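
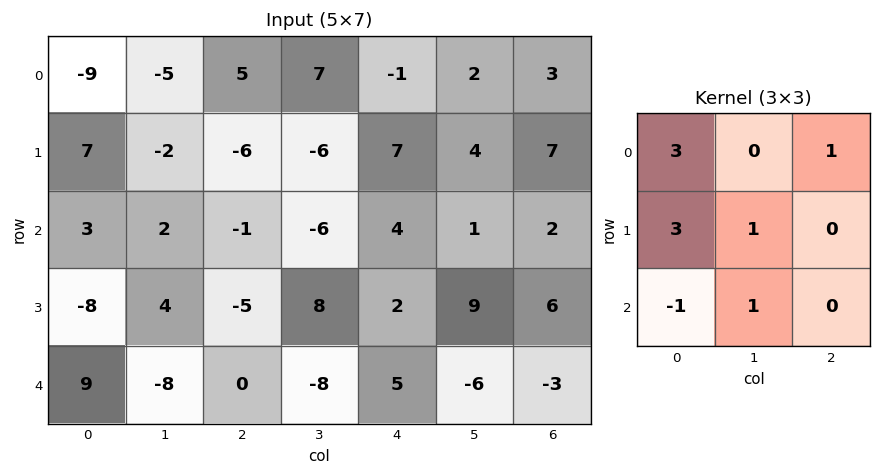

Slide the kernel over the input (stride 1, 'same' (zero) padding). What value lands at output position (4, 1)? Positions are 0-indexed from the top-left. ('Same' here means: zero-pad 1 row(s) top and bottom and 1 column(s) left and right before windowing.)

The receptive field on the zero-padded input at this output position is [-8 4 -5 / 9 -8 0 / 0 0 0]. Elementwise product with the kernel and sum: -8·3 + -5·1 + 9·3 + -8·1 + 0·-1 + 0·1.

-10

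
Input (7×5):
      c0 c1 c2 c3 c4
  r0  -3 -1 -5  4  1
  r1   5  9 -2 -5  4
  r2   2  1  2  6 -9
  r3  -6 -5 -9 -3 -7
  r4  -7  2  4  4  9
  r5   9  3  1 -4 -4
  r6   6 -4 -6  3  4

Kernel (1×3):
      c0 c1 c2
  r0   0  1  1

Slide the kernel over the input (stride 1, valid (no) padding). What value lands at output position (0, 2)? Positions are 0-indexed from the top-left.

5

The receptive field on the input at this output position is [-5 4 1]. Elementwise product with the kernel and sum: 4·1 + 1·1.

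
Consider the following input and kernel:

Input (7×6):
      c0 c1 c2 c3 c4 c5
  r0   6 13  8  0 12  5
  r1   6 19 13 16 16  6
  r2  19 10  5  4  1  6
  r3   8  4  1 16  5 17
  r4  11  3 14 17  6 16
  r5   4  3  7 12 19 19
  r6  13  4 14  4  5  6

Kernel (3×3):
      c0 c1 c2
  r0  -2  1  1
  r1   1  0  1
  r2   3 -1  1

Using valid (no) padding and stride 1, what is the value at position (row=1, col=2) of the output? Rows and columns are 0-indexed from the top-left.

4

The receptive field on the input at this output position is [13 16 16 / 5 4 1 / 1 16 5]. Elementwise product with the kernel and sum: 13·-2 + 16·1 + 16·1 + 5·1 + 1·1 + 1·3 + 16·-1 + 5·1.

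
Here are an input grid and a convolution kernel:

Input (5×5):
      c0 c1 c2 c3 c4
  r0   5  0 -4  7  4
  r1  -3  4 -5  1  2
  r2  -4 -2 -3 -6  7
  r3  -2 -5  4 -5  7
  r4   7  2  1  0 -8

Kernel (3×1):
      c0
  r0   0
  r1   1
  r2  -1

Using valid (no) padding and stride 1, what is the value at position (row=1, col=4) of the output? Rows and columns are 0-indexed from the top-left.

0

The receptive field on the input at this output position is [2 / 7 / 7]. Elementwise product with the kernel and sum: 7·1 + 7·-1.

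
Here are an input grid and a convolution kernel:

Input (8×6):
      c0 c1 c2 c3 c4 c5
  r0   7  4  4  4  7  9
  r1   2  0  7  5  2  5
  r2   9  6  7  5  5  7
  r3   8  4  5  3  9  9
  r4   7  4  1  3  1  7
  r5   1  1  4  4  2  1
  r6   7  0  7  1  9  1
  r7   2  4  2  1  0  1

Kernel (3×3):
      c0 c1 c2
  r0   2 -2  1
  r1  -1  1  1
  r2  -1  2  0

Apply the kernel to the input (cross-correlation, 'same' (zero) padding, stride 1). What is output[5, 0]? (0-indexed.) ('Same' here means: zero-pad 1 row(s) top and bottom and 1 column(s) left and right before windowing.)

6

The receptive field on the zero-padded input at this output position is [0 7 4 / 0 1 1 / 0 7 0]. Elementwise product with the kernel and sum: 0·2 + 7·-2 + 4·1 + 0·-1 + 1·1 + 1·1 + 0·-1 + 7·2.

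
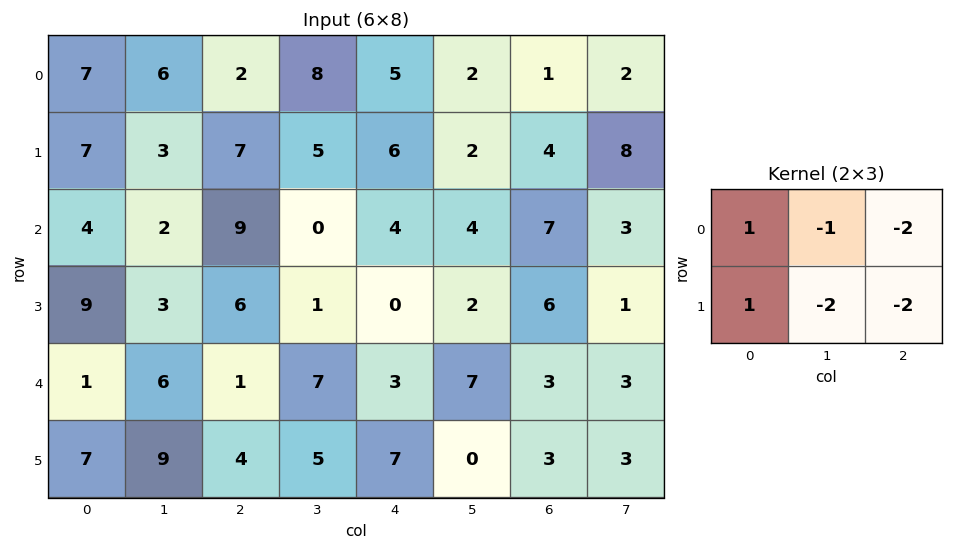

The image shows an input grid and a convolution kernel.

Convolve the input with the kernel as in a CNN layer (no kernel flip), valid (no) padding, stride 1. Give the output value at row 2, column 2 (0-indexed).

5

The receptive field on the input at this output position is [9 0 4 / 6 1 0]. Elementwise product with the kernel and sum: 9·1 + 0·-1 + 4·-2 + 6·1 + 1·-2 + 0·-2.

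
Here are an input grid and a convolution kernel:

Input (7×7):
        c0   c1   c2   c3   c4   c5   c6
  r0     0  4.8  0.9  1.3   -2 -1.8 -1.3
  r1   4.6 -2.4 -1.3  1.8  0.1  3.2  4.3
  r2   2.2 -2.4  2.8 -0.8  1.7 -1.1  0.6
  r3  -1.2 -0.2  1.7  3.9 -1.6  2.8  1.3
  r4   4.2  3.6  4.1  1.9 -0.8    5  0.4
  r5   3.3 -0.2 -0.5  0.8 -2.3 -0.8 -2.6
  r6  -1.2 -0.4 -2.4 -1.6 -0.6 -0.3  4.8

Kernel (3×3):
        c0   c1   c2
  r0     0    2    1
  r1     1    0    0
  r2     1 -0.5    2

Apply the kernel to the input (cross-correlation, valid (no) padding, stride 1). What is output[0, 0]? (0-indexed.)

The receptive field on the input at this output position is [0 4.8 0.9 / 4.6 -2.4 -1.3 / 2.2 -2.4 2.8]. Elementwise product with the kernel and sum: 4.8·2 + 0.9·1 + 4.6·1 + 2.2·1 + -2.4·-0.5 + 2.8·2.

24.1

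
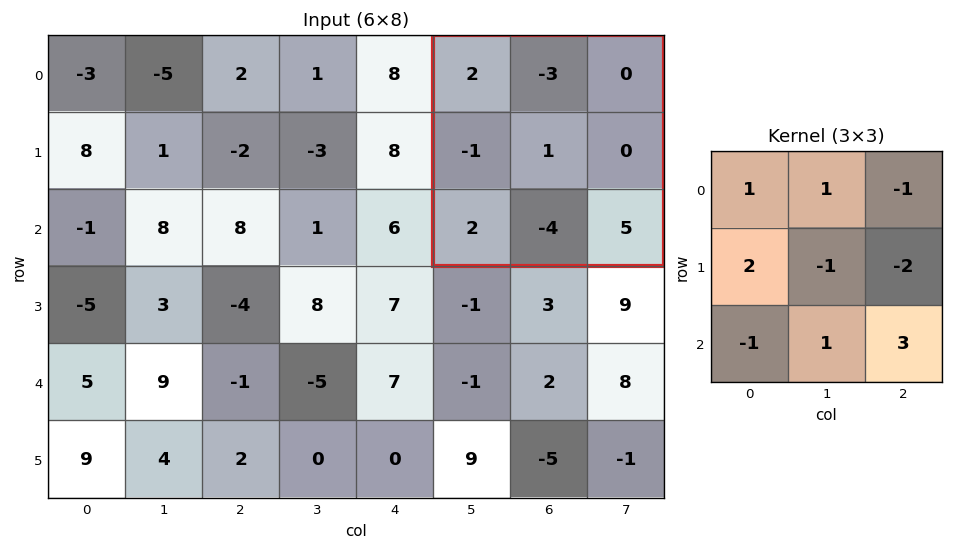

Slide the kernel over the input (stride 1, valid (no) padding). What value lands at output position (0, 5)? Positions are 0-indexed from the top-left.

5

The receptive field on the input at this output position is [2 -3 0 / -1 1 0 / 2 -4 5]. Elementwise product with the kernel and sum: 2·1 + -3·1 + 0·-1 + -1·2 + 1·-1 + 0·-2 + 2·-1 + -4·1 + 5·3.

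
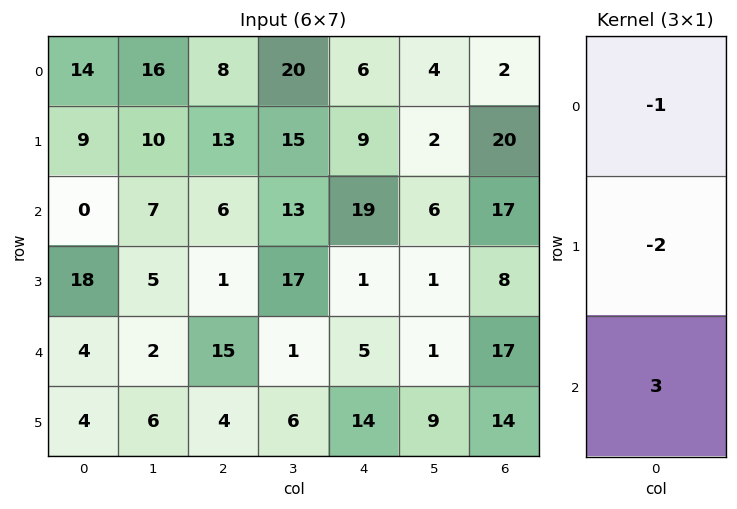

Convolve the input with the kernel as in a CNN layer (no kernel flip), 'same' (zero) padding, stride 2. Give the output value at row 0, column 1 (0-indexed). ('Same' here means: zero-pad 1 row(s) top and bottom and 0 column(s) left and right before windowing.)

The receptive field on the zero-padded input at this output position is [0 / 8 / 13]. Elementwise product with the kernel and sum: 0·-1 + 8·-2 + 13·3.

23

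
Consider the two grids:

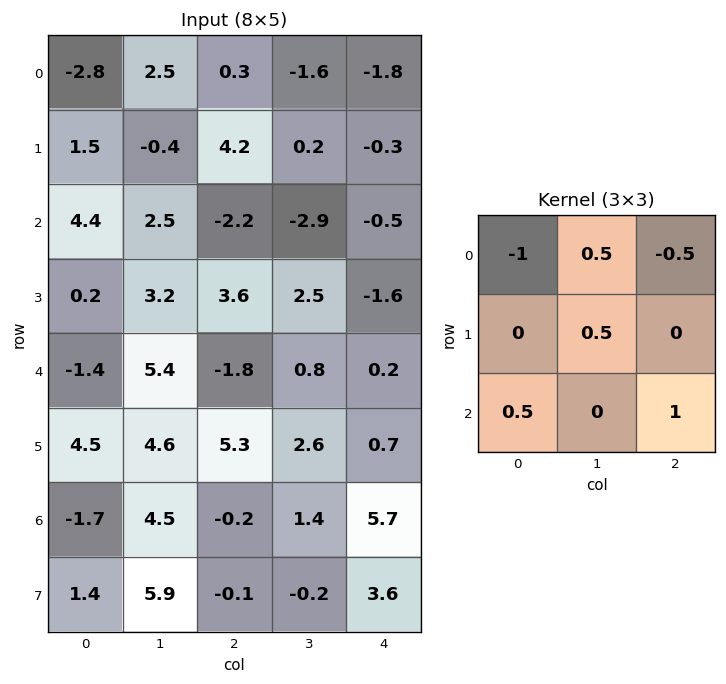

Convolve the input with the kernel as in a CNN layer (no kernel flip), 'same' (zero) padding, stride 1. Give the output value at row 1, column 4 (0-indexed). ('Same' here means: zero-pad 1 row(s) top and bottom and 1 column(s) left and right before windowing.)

-0.9

The receptive field on the zero-padded input at this output position is [-1.6 -1.8 0 / 0.2 -0.3 0 / -2.9 -0.5 0]. Elementwise product with the kernel and sum: -1.6·-1 + -1.8·0.5 + 0·-0.5 + -0.3·0.5 + -2.9·0.5 + 0·1.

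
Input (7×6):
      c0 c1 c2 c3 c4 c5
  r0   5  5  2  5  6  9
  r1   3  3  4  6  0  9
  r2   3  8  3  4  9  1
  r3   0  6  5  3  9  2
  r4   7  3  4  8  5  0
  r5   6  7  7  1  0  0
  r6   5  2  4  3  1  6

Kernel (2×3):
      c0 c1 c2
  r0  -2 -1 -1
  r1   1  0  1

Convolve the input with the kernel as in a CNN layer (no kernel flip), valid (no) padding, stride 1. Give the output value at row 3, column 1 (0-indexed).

-9

The receptive field on the input at this output position is [6 5 3 / 3 4 8]. Elementwise product with the kernel and sum: 6·-2 + 5·-1 + 3·-1 + 3·1 + 8·1.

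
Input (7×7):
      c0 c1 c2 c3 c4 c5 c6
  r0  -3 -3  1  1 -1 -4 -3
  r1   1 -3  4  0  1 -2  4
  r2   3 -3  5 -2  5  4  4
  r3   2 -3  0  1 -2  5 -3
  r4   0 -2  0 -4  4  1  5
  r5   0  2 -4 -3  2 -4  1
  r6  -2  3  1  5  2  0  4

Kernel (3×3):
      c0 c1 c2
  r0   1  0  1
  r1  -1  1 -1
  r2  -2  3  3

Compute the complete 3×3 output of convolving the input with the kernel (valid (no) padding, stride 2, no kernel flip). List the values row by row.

Output[0,0]: The receptive field on the input at this output position is [-3 -3 1 / 1 -3 4 / 3 -3 5]. Elementwise product with the kernel and sum: -3·1 + 1·1 + 1·-1 + -3·1 + 4·-1 + 3·-2 + -3·3 + 5·3.
Output[0,1]: The receptive field on the input at this output position is [1 1 -1 / 4 0 1 / 5 -2 5]. Elementwise product with the kernel and sum: 1·1 + -1·1 + 4·-1 + 0·1 + 1·-1 + 5·-2 + -2·3 + 5·3.

-10 -6 3
-3 13 29
22 22 10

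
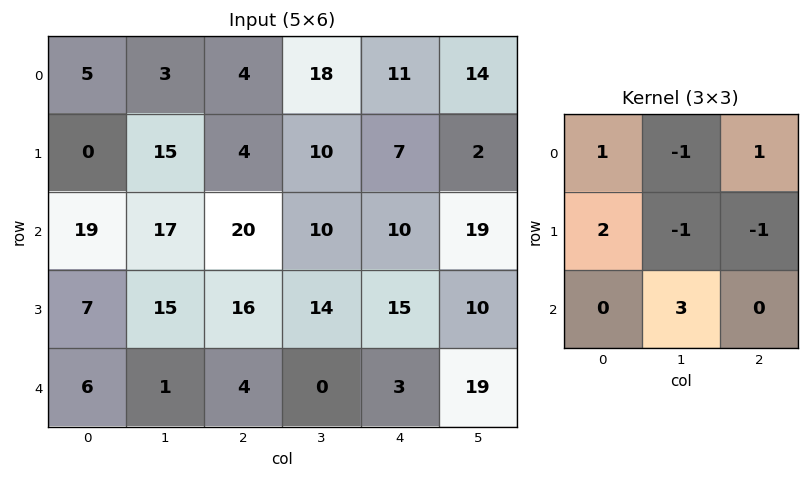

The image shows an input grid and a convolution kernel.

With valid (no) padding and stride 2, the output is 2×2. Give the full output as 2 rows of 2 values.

Output[0,0]: The receptive field on the input at this output position is [5 3 4 / 0 15 4 / 19 17 20]. Elementwise product with the kernel and sum: 5·1 + 3·-1 + 4·1 + 0·2 + 15·-1 + 4·-1 + 17·3.

38 18
8 23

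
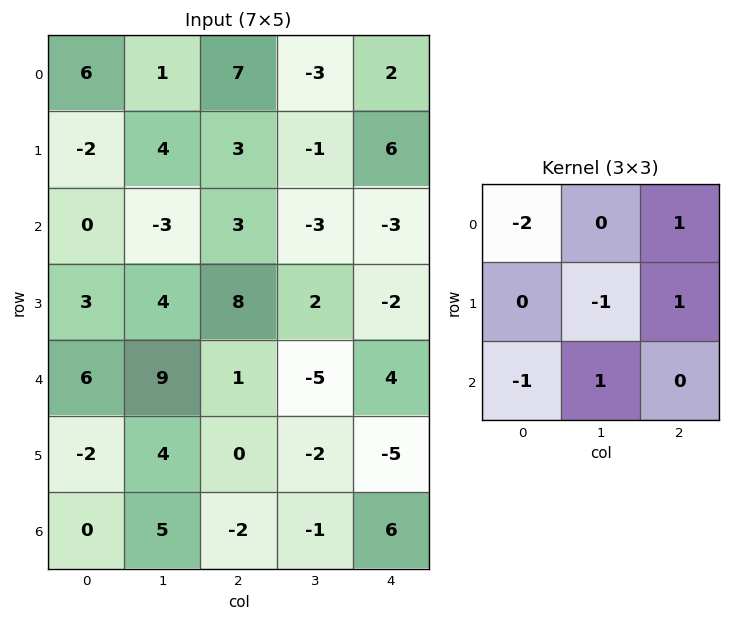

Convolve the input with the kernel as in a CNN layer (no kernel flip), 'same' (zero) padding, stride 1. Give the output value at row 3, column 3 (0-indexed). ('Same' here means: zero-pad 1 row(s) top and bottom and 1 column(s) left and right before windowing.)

-19

The receptive field on the zero-padded input at this output position is [3 -3 -3 / 8 2 -2 / 1 -5 4]. Elementwise product with the kernel and sum: 3·-2 + -3·1 + 2·-1 + -2·1 + 1·-1 + -5·1.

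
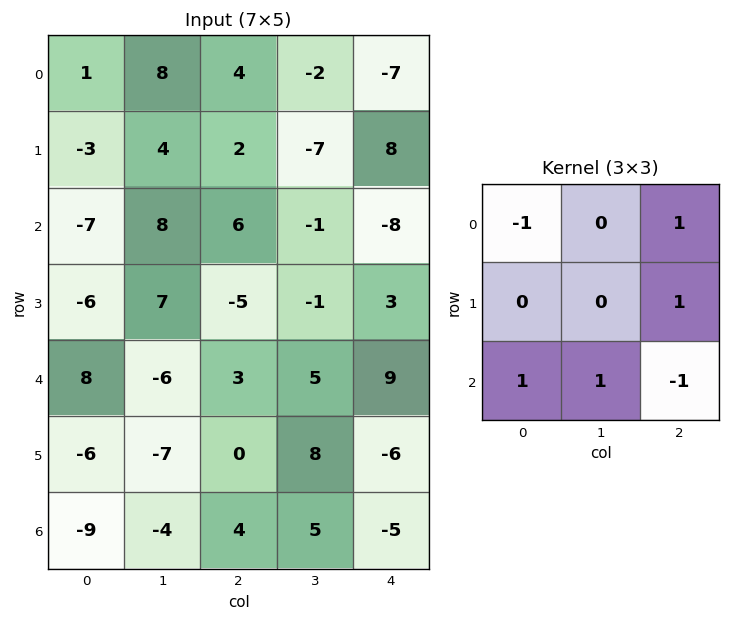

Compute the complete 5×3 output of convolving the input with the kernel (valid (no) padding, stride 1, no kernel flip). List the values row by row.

Output[0,0]: The receptive field on the input at this output position is [1 8 4 / -3 4 2 / -7 8 6]. Elementwise product with the kernel and sum: 1·-1 + 4·1 + 2·1 + -7·1 + 8·1 + 6·-1.
Output[0,1]: The receptive field on the input at this output position is [8 4 -2 / 4 2 -7 / 8 6 -1]. Elementwise product with the kernel and sum: 8·-1 + -2·1 + -7·1 + 8·1 + 6·1 + -1·-1.

0 -2 10
17 -9 -11
7 -18 -12
-9 -18 31
-22 14 14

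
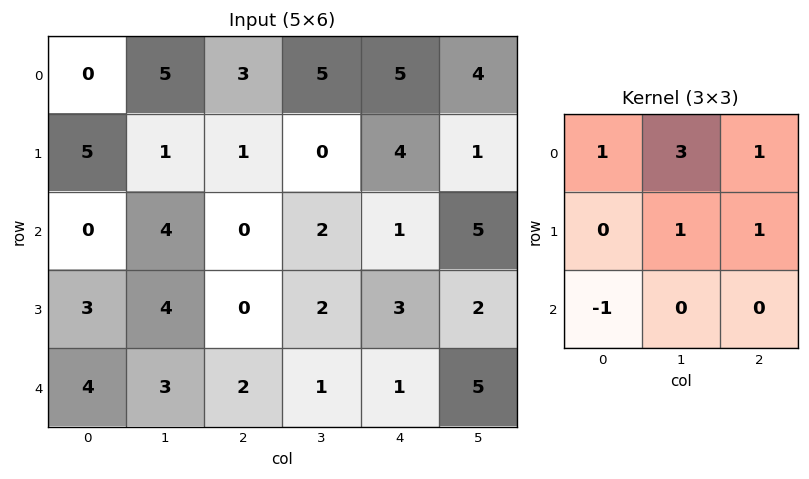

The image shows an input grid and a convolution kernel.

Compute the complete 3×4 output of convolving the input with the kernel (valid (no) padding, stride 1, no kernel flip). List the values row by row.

Output[0,0]: The receptive field on the input at this output position is [0 5 3 / 5 1 1 / 0 4 0]. Elementwise product with the kernel and sum: 0·1 + 5·3 + 3·1 + 1·1 + 1·1 + 0·-1.
Output[0,1]: The receptive field on the input at this output position is [5 3 5 / 1 1 0 / 4 0 2]. Elementwise product with the kernel and sum: 5·1 + 3·3 + 5·1 + 1·1 + 0·1 + 4·-1.

20 16 27 27
10 2 8 17
12 5 10 14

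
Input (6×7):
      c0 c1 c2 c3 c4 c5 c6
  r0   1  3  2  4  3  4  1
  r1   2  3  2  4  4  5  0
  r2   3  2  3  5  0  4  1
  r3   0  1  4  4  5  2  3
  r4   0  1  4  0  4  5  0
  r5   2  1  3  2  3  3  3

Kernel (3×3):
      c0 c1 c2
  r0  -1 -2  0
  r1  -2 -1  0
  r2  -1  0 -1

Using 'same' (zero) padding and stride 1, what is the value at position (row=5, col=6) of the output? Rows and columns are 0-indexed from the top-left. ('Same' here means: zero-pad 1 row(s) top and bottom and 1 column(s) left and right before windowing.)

The receptive field on the zero-padded input at this output position is [5 0 0 / 3 3 0 / 0 0 0]. Elementwise product with the kernel and sum: 5·-1 + 0·-2 + 3·-2 + 3·-1 + 0·-1 + 0·-1.

-14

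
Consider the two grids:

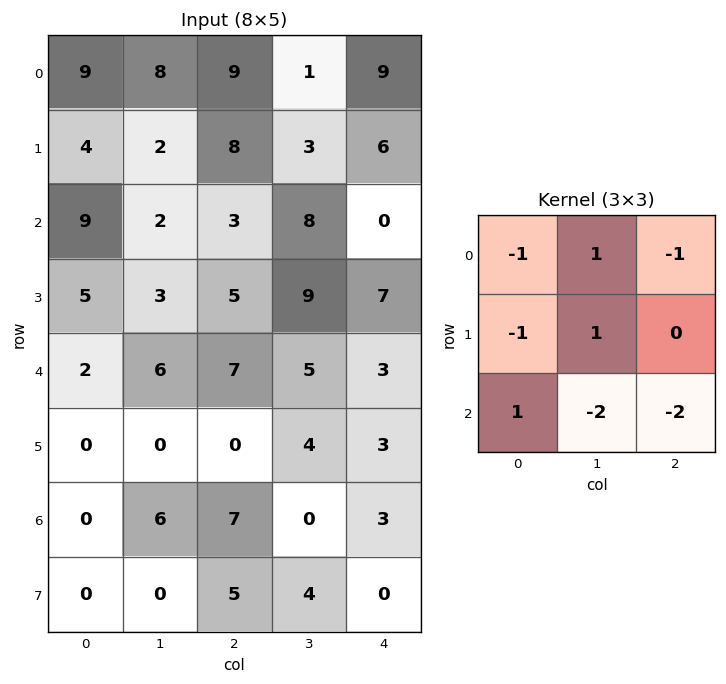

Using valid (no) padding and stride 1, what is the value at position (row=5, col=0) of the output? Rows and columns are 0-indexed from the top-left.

-4

The receptive field on the input at this output position is [0 0 0 / 0 6 7 / 0 0 5]. Elementwise product with the kernel and sum: 0·-1 + 0·1 + 0·-1 + 0·-1 + 6·1 + 0·1 + 0·-2 + 5·-2.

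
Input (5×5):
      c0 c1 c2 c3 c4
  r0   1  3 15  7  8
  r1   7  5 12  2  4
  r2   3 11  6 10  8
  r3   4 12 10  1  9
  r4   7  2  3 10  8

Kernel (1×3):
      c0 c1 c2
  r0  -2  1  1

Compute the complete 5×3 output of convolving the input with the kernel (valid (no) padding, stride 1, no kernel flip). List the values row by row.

Output[0,0]: The receptive field on the input at this output position is [1 3 15]. Elementwise product with the kernel and sum: 1·-2 + 3·1 + 15·1.

16 16 -15
3 4 -18
11 -6 6
14 -13 -10
-9 9 12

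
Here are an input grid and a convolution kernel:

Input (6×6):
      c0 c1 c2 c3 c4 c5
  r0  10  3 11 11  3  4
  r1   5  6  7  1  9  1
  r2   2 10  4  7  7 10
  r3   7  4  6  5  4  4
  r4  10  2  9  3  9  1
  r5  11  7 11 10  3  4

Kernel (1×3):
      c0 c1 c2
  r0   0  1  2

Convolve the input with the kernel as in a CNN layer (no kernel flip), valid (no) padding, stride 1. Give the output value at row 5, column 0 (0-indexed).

29

The receptive field on the input at this output position is [11 7 11]. Elementwise product with the kernel and sum: 7·1 + 11·2.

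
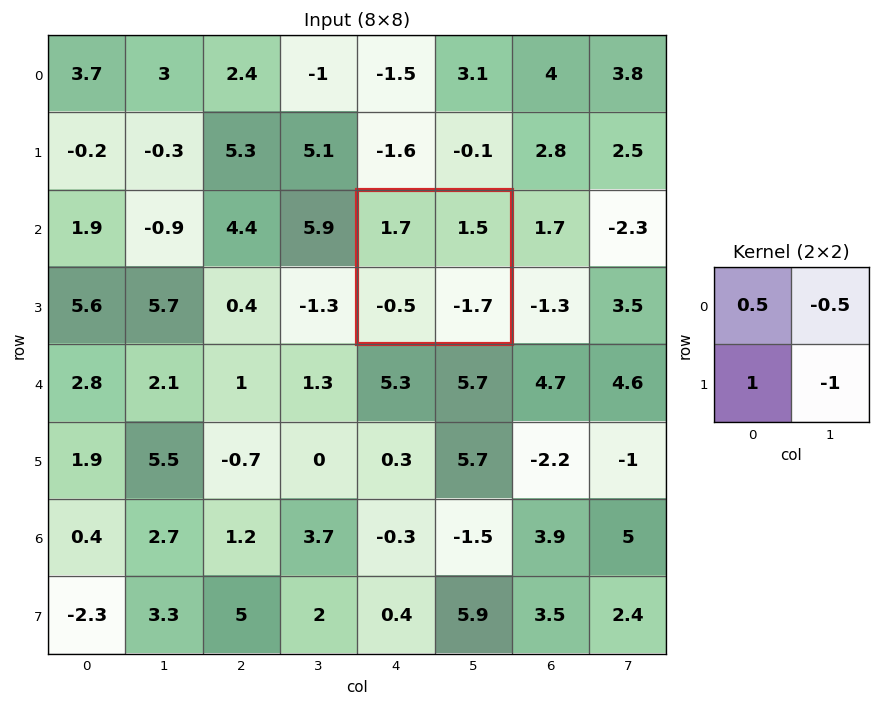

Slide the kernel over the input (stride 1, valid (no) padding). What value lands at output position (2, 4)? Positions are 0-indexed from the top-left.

1.3

The receptive field on the input at this output position is [1.7 1.5 / -0.5 -1.7]. Elementwise product with the kernel and sum: 1.7·0.5 + 1.5·-0.5 + -0.5·1 + -1.7·-1.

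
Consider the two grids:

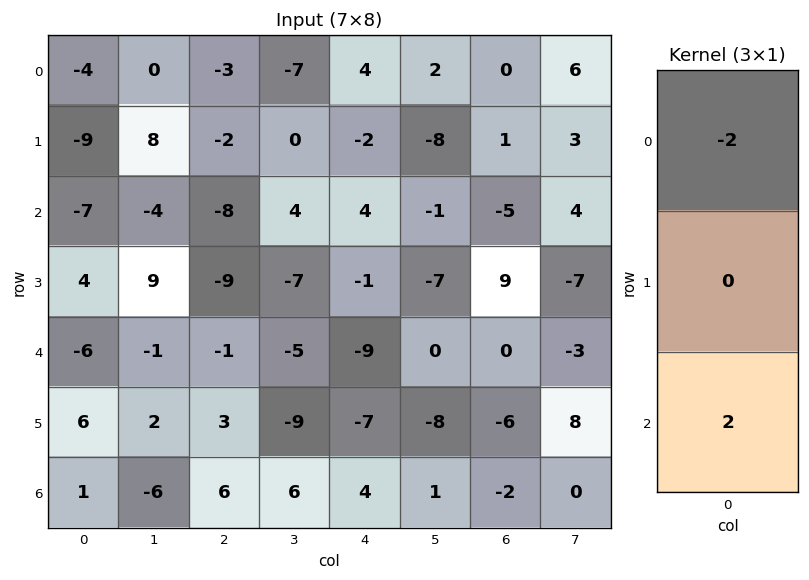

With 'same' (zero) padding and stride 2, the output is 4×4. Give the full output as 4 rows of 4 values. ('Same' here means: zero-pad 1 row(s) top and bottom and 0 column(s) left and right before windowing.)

Output[0,0]: The receptive field on the zero-padded input at this output position is [0 / -4 / -9]. Elementwise product with the kernel and sum: 0·-2 + -9·2.
Output[0,1]: The receptive field on the zero-padded input at this output position is [0 / -3 / -2]. Elementwise product with the kernel and sum: 0·-2 + -2·2.

-18 -4 -4 2
26 -14 2 16
4 24 -12 -30
-12 -6 14 12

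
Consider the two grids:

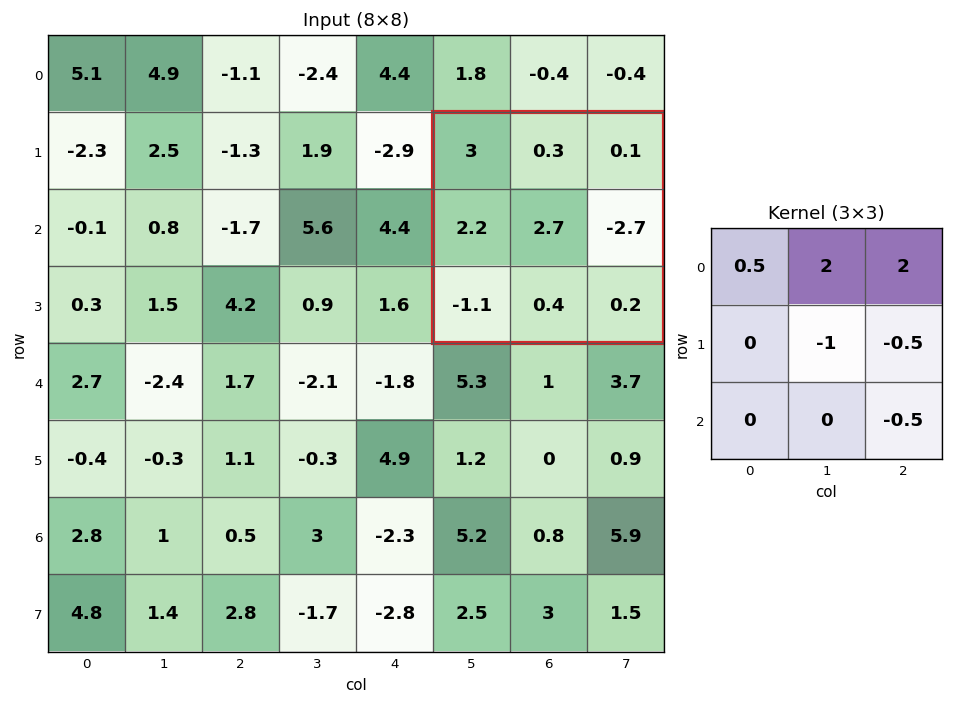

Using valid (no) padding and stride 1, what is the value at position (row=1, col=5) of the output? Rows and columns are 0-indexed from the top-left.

0.85

The receptive field on the input at this output position is [3 0.3 0.1 / 2.2 2.7 -2.7 / -1.1 0.4 0.2]. Elementwise product with the kernel and sum: 3·0.5 + 0.3·2 + 0.1·2 + 2.7·-1 + -2.7·-0.5 + 0.2·-0.5.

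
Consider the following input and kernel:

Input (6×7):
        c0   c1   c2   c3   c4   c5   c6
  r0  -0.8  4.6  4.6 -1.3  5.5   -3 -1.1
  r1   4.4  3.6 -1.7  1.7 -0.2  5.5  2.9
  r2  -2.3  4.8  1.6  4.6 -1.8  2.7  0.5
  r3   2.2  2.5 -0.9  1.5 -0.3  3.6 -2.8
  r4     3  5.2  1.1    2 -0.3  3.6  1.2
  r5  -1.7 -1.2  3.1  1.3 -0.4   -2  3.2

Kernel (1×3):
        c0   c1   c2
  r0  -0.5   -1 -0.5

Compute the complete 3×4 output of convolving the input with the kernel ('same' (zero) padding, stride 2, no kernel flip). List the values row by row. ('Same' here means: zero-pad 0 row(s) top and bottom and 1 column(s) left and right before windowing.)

-1.5 -6.25 -3.35 2.6
-0.1 -6.3 -1.85 -1.85
-5.6 -4.7 -2.5 -3

Output[0,0]: The receptive field on the zero-padded input at this output position is [0 -0.8 4.6]. Elementwise product with the kernel and sum: 0·-0.5 + -0.8·-1 + 4.6·-0.5.
Output[0,1]: The receptive field on the zero-padded input at this output position is [4.6 4.6 -1.3]. Elementwise product with the kernel and sum: 4.6·-0.5 + 4.6·-1 + -1.3·-0.5.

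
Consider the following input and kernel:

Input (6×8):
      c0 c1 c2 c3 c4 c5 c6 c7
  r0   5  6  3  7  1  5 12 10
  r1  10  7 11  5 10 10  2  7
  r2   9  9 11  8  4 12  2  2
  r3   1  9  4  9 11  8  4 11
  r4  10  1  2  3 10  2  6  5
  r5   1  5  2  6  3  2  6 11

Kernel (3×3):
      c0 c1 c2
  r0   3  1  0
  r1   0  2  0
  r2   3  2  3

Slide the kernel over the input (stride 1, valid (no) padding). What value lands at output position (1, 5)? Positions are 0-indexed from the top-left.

101

The receptive field on the input at this output position is [10 2 7 / 12 2 2 / 8 4 11]. Elementwise product with the kernel and sum: 10·3 + 2·1 + 2·2 + 8·3 + 4·2 + 11·3.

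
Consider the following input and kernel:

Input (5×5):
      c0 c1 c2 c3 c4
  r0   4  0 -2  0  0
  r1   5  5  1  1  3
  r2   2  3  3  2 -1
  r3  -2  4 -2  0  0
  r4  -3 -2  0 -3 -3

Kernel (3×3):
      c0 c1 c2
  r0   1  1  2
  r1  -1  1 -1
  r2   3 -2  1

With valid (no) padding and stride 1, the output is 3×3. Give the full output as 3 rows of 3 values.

Output[0,0]: The receptive field on the input at this output position is [4 0 -2 / 5 5 1 / 2 3 3]. Elementwise product with the kernel and sum: 4·1 + 0·1 + -2·2 + 5·-1 + 5·1 + 1·-1 + 2·3 + 3·-2 + 3·1.
Output[0,1]: The receptive field on the input at this output position is [0 -2 0 / 5 1 1 / 3 3 2]. Elementwise product with the kernel and sum: 0·1 + -2·1 + 0·2 + 5·-1 + 1·1 + 1·-1 + 3·3 + 3·-2 + 2·1.

2 -2 -1
-6 22 2
14 -5 8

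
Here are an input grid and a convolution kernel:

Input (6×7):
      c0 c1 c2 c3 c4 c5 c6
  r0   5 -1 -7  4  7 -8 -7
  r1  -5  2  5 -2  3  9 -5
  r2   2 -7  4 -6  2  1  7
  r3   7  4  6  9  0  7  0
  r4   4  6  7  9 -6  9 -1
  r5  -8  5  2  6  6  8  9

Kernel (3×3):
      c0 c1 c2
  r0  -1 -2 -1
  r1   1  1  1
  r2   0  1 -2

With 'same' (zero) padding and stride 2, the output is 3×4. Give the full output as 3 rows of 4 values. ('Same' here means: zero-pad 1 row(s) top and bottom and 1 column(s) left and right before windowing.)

Output[0,0]: The receptive field on the zero-padded input at this output position is [0 0 0 / 0 5 -1 / 0 -5 2]. Elementwise product with the kernel and sum: 0·-1 + 0·-2 + 0·-1 + 0·1 + 5·1 + -1·1 + -5·1 + 2·-2.
Output[0,1]: The receptive field on the zero-padded input at this output position is [0 0 0 / -1 -7 4 / 2 5 -2]. Elementwise product with the kernel and sum: 0·-1 + 0·-2 + 0·-1 + -1·1 + -7·1 + 4·1 + 5·1 + -2·-2.

-5 5 -12 -20
2 -31 -30 9
-26 -13 -14 10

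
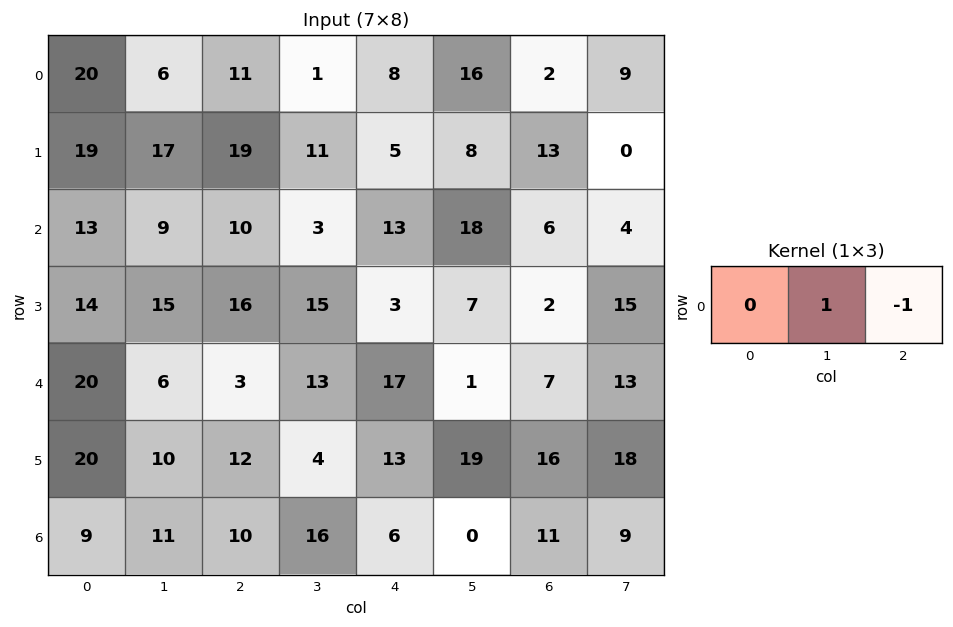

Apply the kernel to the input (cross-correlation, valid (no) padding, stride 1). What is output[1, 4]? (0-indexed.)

The receptive field on the input at this output position is [5 8 13]. Elementwise product with the kernel and sum: 8·1 + 13·-1.

-5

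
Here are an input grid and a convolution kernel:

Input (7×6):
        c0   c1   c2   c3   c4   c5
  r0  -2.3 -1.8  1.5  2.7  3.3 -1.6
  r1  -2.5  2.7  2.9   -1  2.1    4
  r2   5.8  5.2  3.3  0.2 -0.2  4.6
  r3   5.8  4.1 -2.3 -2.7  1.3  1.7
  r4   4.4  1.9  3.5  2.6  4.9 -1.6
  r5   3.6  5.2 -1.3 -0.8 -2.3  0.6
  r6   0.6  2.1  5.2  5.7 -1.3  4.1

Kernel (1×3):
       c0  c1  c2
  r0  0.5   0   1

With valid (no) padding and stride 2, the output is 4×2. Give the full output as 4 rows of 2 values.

Output[0,0]: The receptive field on the input at this output position is [-2.3 -1.8 1.5]. Elementwise product with the kernel and sum: -2.3·0.5 + 1.5·1.
Output[0,1]: The receptive field on the input at this output position is [1.5 2.7 3.3]. Elementwise product with the kernel and sum: 1.5·0.5 + 3.3·1.

0.35 4.05
6.2 1.45
5.7 6.65
5.5 1.3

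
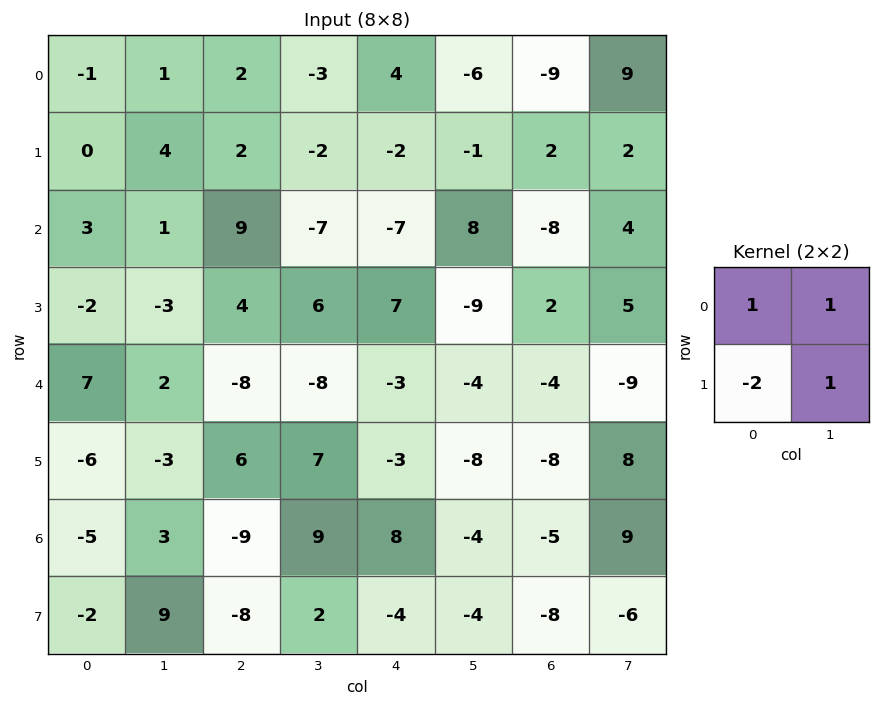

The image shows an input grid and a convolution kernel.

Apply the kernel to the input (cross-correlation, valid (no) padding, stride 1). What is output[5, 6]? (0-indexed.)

The receptive field on the input at this output position is [-8 8 / -5 9]. Elementwise product with the kernel and sum: -8·1 + 8·1 + -5·-2 + 9·1.

19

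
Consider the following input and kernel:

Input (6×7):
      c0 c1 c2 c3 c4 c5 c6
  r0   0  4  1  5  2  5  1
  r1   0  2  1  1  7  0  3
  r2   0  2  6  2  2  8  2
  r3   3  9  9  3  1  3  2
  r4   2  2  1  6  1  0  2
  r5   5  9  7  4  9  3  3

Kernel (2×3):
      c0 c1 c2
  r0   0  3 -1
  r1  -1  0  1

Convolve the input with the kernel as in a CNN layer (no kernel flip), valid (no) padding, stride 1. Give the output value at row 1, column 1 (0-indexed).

The receptive field on the input at this output position is [2 1 1 / 2 6 2]. Elementwise product with the kernel and sum: 1·3 + 1·-1 + 2·-1 + 2·1.

2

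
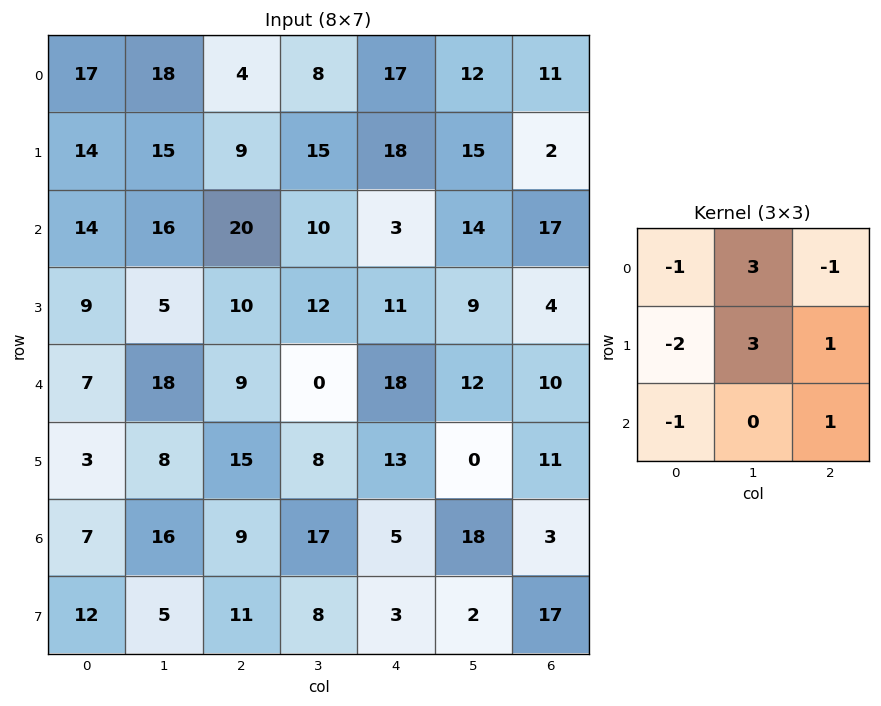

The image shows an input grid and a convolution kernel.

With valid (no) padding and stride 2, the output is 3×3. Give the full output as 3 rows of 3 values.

65 31 33
23 43 23
73 -24 -9

Output[0,0]: The receptive field on the input at this output position is [17 18 4 / 14 15 9 / 14 16 20]. Elementwise product with the kernel and sum: 17·-1 + 18·3 + 4·-1 + 14·-2 + 15·3 + 9·1 + 14·-1 + 20·1.
Output[0,1]: The receptive field on the input at this output position is [4 8 17 / 9 15 18 / 20 10 3]. Elementwise product with the kernel and sum: 4·-1 + 8·3 + 17·-1 + 9·-2 + 15·3 + 18·1 + 20·-1 + 3·1.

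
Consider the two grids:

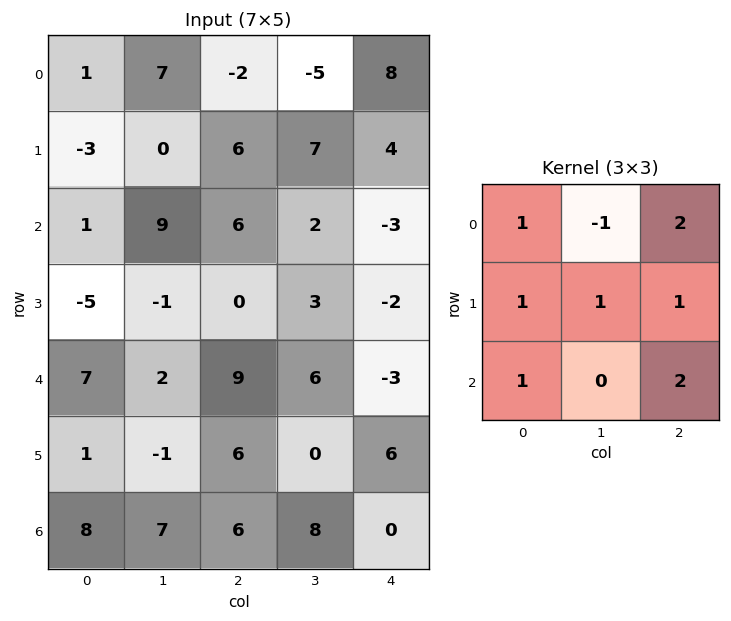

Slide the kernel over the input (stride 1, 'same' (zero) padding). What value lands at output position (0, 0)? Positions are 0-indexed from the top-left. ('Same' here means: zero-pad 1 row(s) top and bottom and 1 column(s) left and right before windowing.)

The receptive field on the zero-padded input at this output position is [0 0 0 / 0 1 7 / 0 -3 0]. Elementwise product with the kernel and sum: 0·1 + 0·-1 + 0·2 + 0·1 + 1·1 + 7·1 + 0·1 + 0·2.

8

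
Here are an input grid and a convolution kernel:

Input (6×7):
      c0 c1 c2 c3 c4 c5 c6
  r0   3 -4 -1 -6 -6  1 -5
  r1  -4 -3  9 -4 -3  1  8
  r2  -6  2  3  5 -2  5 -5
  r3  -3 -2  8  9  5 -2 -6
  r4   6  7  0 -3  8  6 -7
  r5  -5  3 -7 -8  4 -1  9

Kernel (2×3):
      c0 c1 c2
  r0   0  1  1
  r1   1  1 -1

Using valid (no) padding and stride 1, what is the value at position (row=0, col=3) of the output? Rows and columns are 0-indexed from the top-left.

The receptive field on the input at this output position is [-6 -6 1 / -4 -3 1]. Elementwise product with the kernel and sum: -6·1 + 1·1 + -4·1 + -3·1 + 1·-1.

-13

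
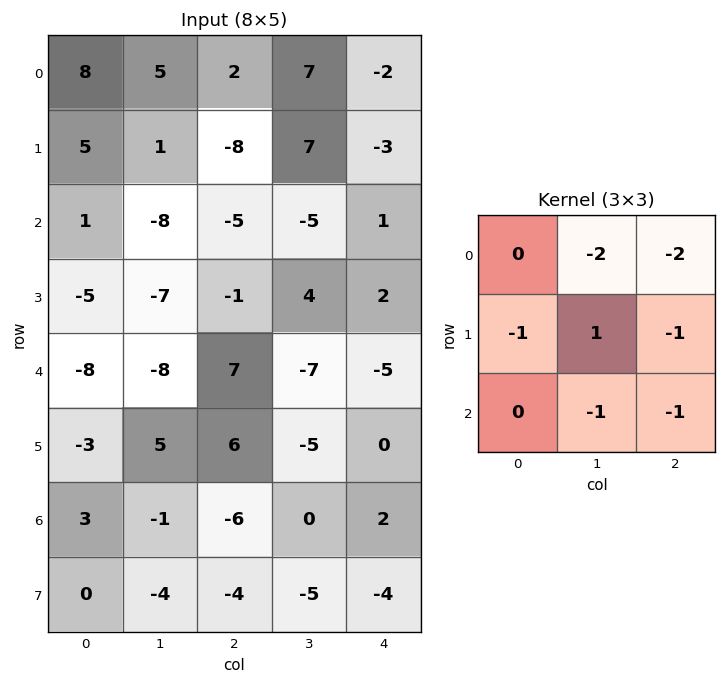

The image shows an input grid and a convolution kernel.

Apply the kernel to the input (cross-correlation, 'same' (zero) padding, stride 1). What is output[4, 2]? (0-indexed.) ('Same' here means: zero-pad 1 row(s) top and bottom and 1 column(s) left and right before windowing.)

The receptive field on the zero-padded input at this output position is [-7 -1 4 / -8 7 -7 / 5 6 -5]. Elementwise product with the kernel and sum: -1·-2 + 4·-2 + -8·-1 + 7·1 + -7·-1 + 6·-1 + -5·-1.

15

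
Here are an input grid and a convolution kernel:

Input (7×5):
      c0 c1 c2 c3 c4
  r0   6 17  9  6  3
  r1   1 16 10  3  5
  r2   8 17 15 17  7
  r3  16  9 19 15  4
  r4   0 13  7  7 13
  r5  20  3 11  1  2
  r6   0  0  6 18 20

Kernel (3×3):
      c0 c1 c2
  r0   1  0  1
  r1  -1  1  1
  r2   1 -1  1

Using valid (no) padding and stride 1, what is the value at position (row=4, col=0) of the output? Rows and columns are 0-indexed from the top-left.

7

The receptive field on the input at this output position is [0 13 7 / 20 3 11 / 0 0 6]. Elementwise product with the kernel and sum: 0·1 + 7·1 + 20·-1 + 3·1 + 11·1 + 0·1 + 0·-1 + 6·1.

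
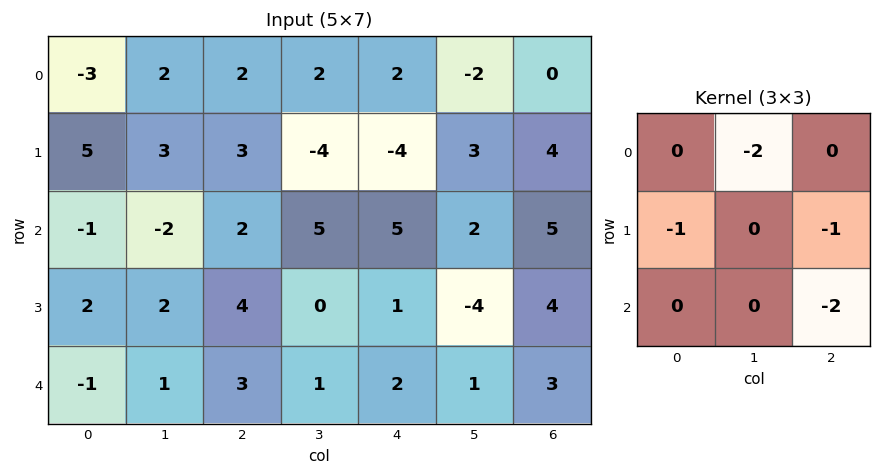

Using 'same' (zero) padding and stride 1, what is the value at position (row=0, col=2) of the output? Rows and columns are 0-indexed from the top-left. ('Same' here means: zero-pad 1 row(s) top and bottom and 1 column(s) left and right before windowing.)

4

The receptive field on the zero-padded input at this output position is [0 0 0 / 2 2 2 / 3 3 -4]. Elementwise product with the kernel and sum: 0·-2 + 2·-1 + 2·-1 + -4·-2.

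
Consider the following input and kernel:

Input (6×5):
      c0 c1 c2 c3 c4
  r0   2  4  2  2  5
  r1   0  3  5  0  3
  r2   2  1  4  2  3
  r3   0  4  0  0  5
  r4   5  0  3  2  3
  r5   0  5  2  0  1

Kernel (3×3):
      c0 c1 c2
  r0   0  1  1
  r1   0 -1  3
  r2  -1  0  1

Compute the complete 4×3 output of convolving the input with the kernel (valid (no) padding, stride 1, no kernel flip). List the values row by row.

20 0 15
19 3 15
-1 8 20
15 -2 11

Output[0,0]: The receptive field on the input at this output position is [2 4 2 / 0 3 5 / 2 1 4]. Elementwise product with the kernel and sum: 4·1 + 2·1 + 3·-1 + 5·3 + 2·-1 + 4·1.
Output[0,1]: The receptive field on the input at this output position is [4 2 2 / 3 5 0 / 1 4 2]. Elementwise product with the kernel and sum: 2·1 + 2·1 + 5·-1 + 0·3 + 1·-1 + 2·1.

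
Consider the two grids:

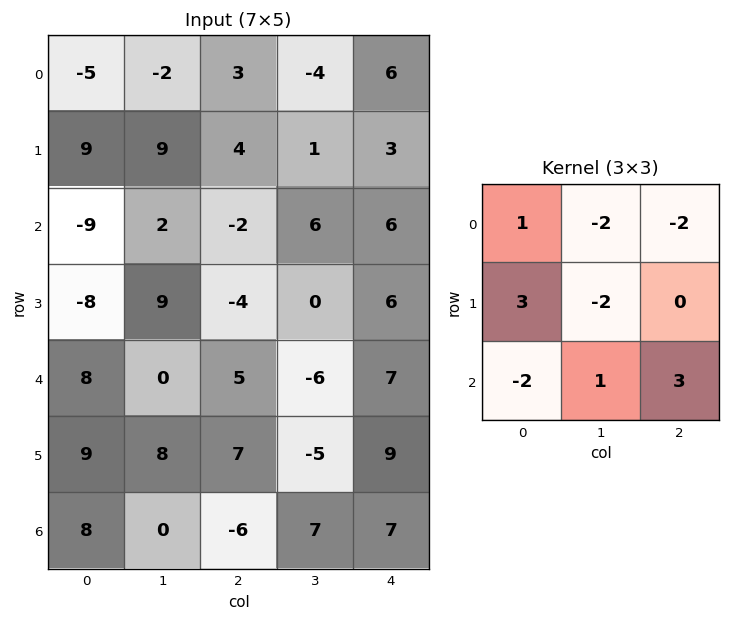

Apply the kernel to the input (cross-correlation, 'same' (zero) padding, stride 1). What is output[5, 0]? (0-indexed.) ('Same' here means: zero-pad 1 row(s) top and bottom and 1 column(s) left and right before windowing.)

-26

The receptive field on the zero-padded input at this output position is [0 8 0 / 0 9 8 / 0 8 0]. Elementwise product with the kernel and sum: 0·1 + 8·-2 + 0·-2 + 0·3 + 9·-2 + 0·-2 + 8·1 + 0·3.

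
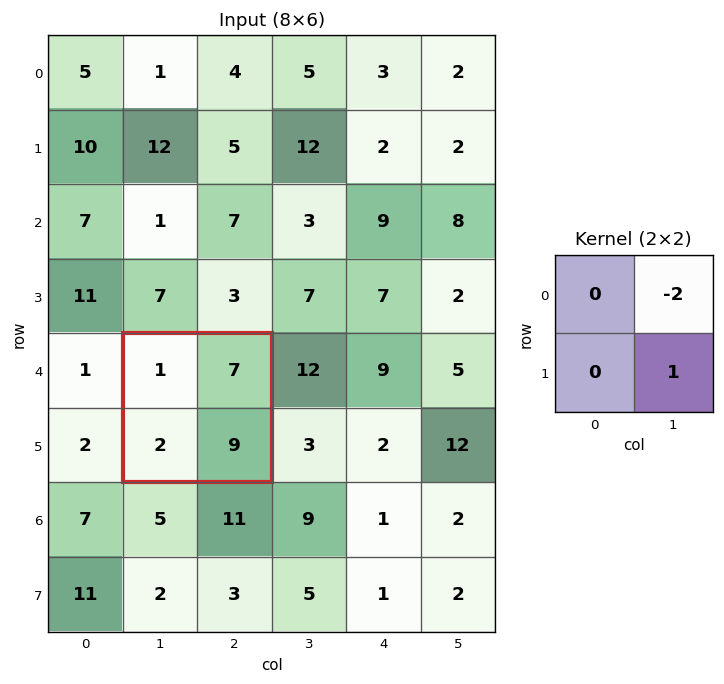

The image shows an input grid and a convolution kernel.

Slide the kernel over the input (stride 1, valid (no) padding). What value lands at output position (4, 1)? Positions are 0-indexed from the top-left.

The receptive field on the input at this output position is [1 7 / 2 9]. Elementwise product with the kernel and sum: 7·-2 + 9·1.

-5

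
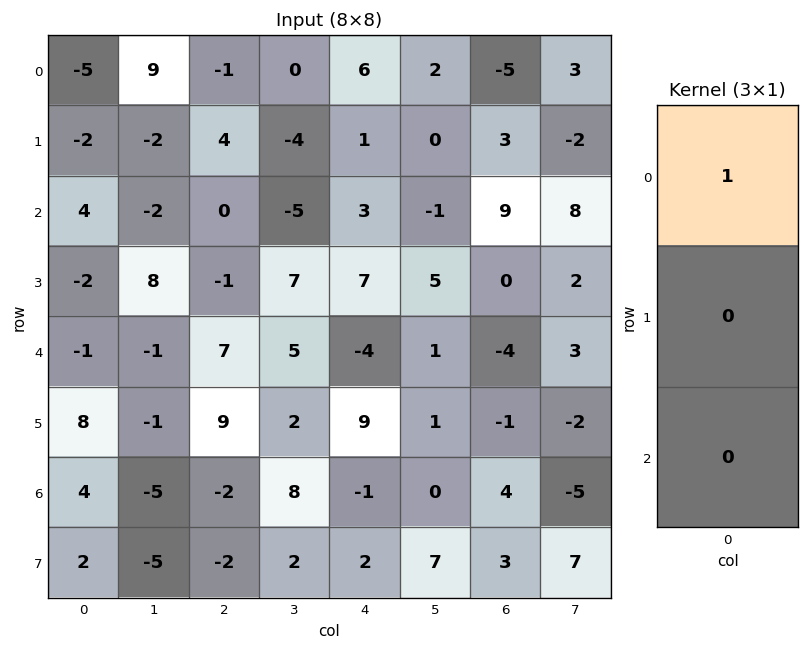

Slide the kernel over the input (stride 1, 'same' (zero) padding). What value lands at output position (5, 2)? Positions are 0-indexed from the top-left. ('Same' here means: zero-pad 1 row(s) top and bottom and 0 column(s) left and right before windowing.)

7

The receptive field on the zero-padded input at this output position is [7 / 9 / -2]. Elementwise product with the kernel and sum: 7·1.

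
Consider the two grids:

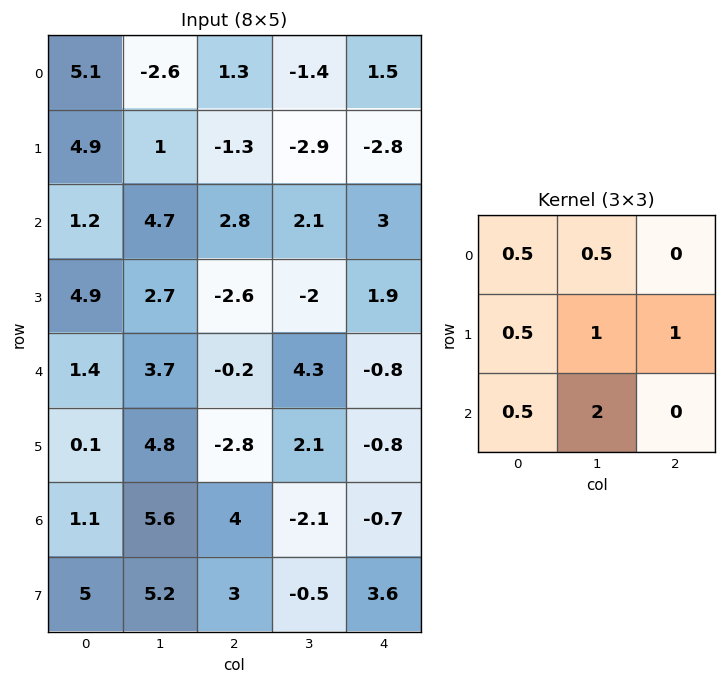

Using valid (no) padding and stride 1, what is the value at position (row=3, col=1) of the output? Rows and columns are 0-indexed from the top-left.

2.8

The receptive field on the input at this output position is [2.7 -2.6 -2 / 3.7 -0.2 4.3 / 4.8 -2.8 2.1]. Elementwise product with the kernel and sum: 2.7·0.5 + -2.6·0.5 + 3.7·0.5 + -0.2·1 + 4.3·1 + 4.8·0.5 + -2.8·2.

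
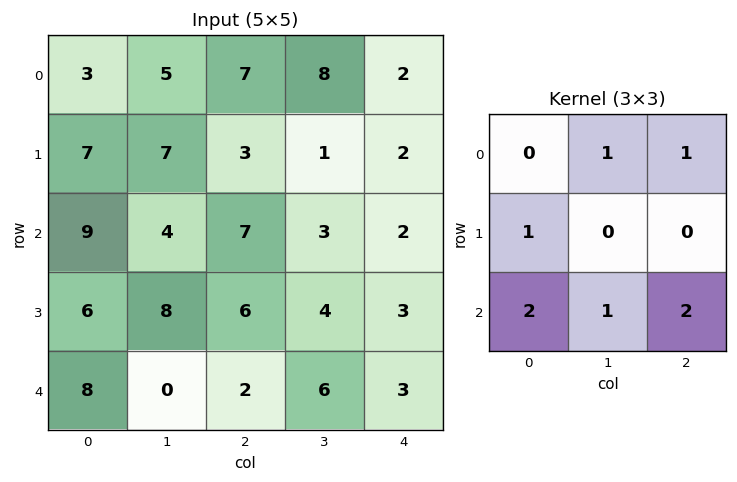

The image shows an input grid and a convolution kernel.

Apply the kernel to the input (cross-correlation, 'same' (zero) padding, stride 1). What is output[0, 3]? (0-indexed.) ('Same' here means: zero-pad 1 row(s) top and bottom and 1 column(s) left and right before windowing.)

The receptive field on the zero-padded input at this output position is [0 0 0 / 7 8 2 / 3 1 2]. Elementwise product with the kernel and sum: 0·1 + 0·1 + 7·1 + 3·2 + 1·1 + 2·2.

18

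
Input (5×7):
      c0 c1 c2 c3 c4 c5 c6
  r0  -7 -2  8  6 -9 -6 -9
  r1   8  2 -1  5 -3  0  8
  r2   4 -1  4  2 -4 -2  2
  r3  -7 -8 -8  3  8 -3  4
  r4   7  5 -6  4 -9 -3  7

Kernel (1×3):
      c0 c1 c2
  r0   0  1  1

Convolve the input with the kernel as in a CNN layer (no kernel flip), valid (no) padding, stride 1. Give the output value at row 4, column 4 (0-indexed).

The receptive field on the input at this output position is [-9 -3 7]. Elementwise product with the kernel and sum: -3·1 + 7·1.

4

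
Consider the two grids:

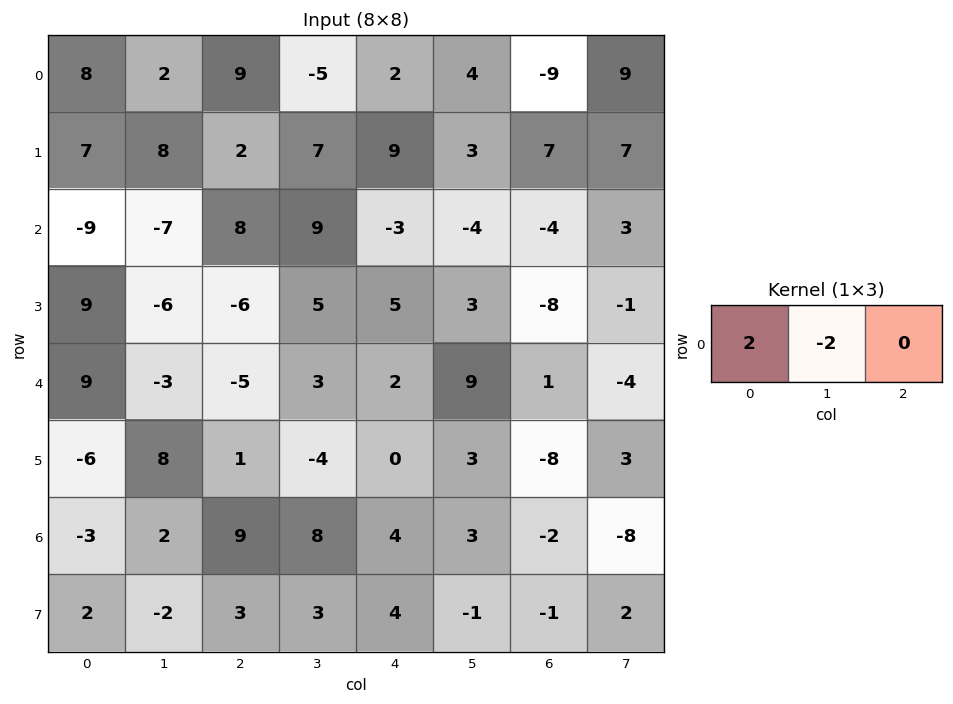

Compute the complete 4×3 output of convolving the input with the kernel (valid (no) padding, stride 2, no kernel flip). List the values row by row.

12 28 -4
-4 -2 2
24 -16 -14
-10 2 2

Output[0,0]: The receptive field on the input at this output position is [8 2 9]. Elementwise product with the kernel and sum: 8·2 + 2·-2.
Output[0,1]: The receptive field on the input at this output position is [9 -5 2]. Elementwise product with the kernel and sum: 9·2 + -5·-2.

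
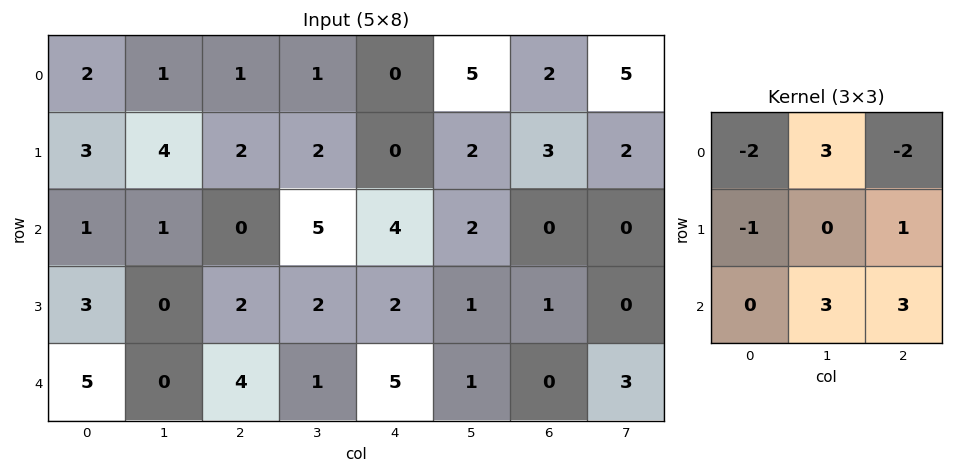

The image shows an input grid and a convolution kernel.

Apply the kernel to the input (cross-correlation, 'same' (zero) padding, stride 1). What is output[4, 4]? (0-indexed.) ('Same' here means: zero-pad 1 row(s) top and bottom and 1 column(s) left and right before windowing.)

0

The receptive field on the zero-padded input at this output position is [2 2 1 / 1 5 1 / 0 0 0]. Elementwise product with the kernel and sum: 2·-2 + 2·3 + 1·-2 + 1·-1 + 1·1 + 0·3 + 0·3.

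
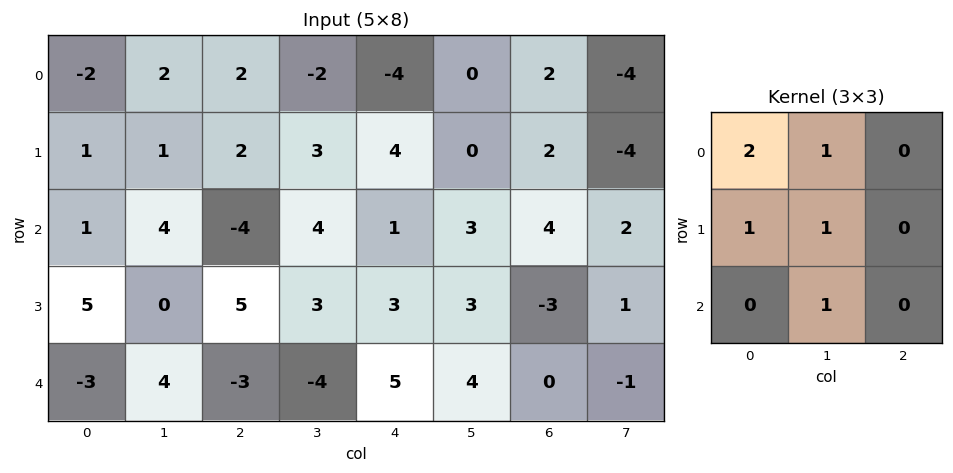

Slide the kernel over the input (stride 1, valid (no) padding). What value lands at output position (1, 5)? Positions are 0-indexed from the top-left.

6

The receptive field on the input at this output position is [0 2 -4 / 3 4 2 / 3 -3 1]. Elementwise product with the kernel and sum: 0·2 + 2·1 + 3·1 + 4·1 + -3·1.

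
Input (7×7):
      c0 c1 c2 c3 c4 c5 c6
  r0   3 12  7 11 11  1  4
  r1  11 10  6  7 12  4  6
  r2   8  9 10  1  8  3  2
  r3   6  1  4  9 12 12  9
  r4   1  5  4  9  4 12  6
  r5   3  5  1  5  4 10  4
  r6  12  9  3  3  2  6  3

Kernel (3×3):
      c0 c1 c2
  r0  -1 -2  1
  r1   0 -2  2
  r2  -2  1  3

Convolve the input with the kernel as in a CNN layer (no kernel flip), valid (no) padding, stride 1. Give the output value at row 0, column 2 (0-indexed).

-3

The receptive field on the input at this output position is [7 11 11 / 6 7 12 / 10 1 8]. Elementwise product with the kernel and sum: 7·-1 + 11·-2 + 11·1 + 7·-2 + 12·2 + 10·-2 + 1·1 + 8·3.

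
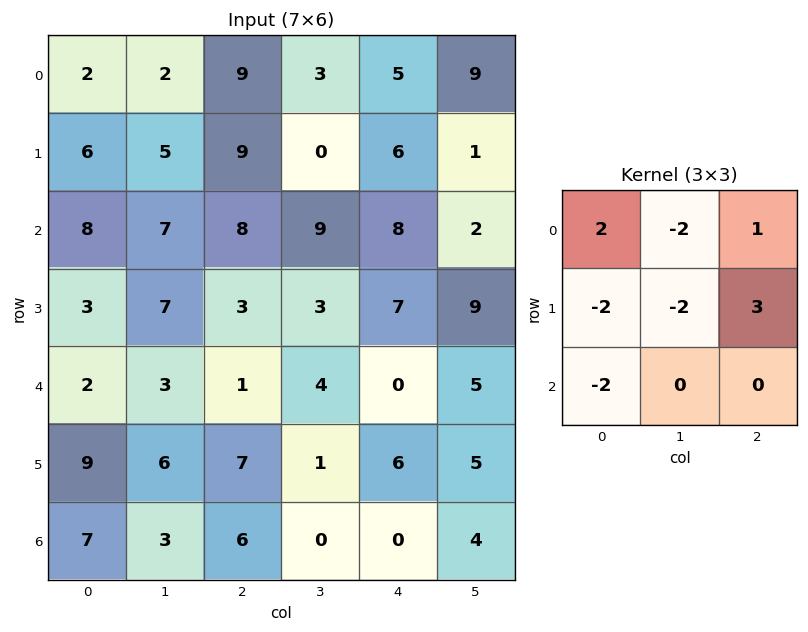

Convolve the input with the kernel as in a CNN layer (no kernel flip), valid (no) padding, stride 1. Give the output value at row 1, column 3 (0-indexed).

-45

The receptive field on the input at this output position is [0 6 1 / 9 8 2 / 3 7 9]. Elementwise product with the kernel and sum: 0·2 + 6·-2 + 1·1 + 9·-2 + 8·-2 + 2·3 + 3·-2.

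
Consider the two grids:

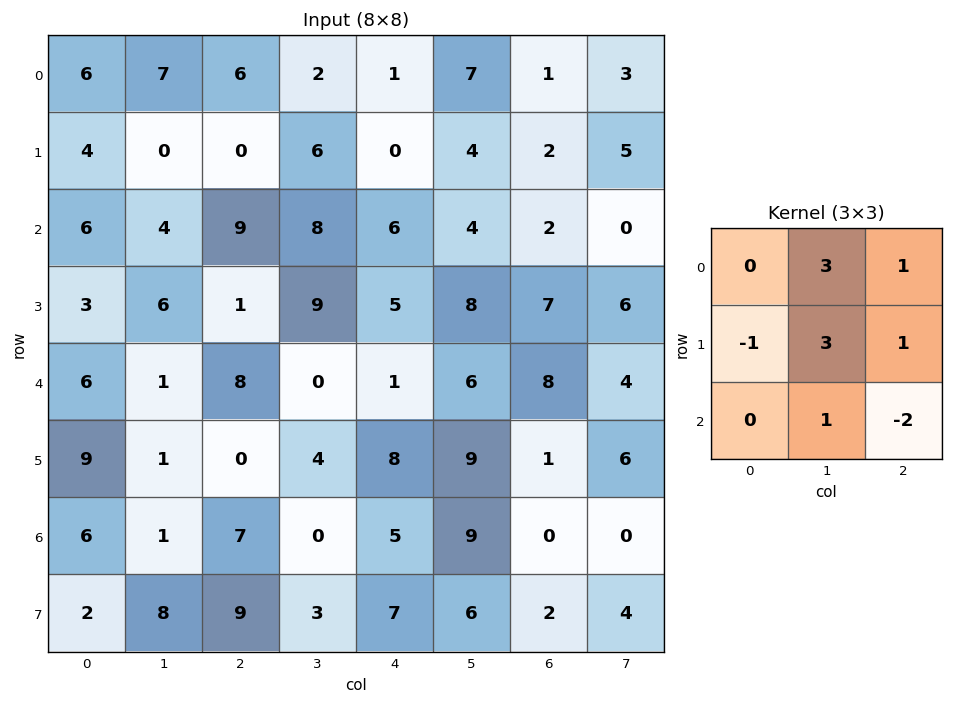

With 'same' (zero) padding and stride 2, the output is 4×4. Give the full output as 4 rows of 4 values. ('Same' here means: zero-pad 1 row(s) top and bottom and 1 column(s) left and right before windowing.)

29 1 0 -9
25 20 7 8
41 27 22 38
33 27 52 -6

Output[0,0]: The receptive field on the zero-padded input at this output position is [0 0 0 / 0 6 7 / 0 4 0]. Elementwise product with the kernel and sum: 0·3 + 0·1 + 0·-1 + 6·3 + 7·1 + 4·1 + 0·-2.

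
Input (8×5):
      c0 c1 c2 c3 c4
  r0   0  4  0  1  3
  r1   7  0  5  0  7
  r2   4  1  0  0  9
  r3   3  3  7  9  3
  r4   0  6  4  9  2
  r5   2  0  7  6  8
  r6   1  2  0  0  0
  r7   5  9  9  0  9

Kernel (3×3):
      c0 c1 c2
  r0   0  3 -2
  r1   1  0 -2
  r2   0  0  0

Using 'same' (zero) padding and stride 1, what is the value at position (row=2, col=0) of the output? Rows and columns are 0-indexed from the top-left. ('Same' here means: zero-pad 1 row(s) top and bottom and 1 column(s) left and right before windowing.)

19

The receptive field on the zero-padded input at this output position is [0 7 0 / 0 4 1 / 0 3 3]. Elementwise product with the kernel and sum: 7·3 + 0·-2 + 0·1 + 1·-2.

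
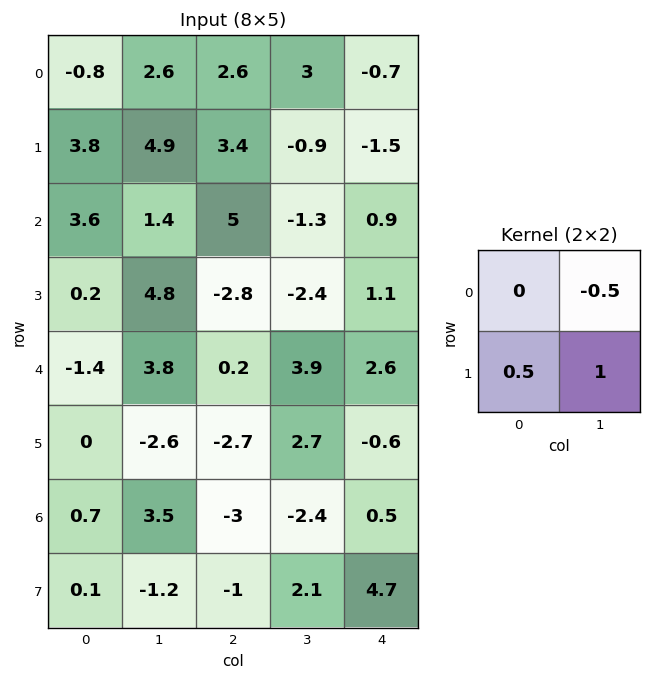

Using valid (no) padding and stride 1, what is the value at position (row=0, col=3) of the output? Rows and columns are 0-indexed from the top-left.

The receptive field on the input at this output position is [3 -0.7 / -0.9 -1.5]. Elementwise product with the kernel and sum: -0.7·-0.5 + -0.9·0.5 + -1.5·1.

-1.6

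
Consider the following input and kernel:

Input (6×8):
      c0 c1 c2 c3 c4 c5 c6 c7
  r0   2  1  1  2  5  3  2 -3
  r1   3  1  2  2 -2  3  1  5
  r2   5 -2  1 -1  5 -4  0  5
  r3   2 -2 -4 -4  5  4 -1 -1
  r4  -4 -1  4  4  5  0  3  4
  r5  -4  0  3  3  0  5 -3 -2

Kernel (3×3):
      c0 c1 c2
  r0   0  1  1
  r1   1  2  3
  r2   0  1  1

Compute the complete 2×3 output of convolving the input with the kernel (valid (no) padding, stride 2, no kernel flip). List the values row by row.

Output[0,0]: The receptive field on the input at this output position is [2 1 1 / 3 1 2 / 5 -2 1]. Elementwise product with the kernel and sum: 1·1 + 1·1 + 3·1 + 1·2 + 2·3 + -2·1 + 1·1.
Output[0,1]: The receptive field on the input at this output position is [1 2 5 / 2 2 -2 / 1 -1 5]. Elementwise product with the kernel and sum: 2·1 + 5·1 + 2·1 + 2·2 + -2·3 + -1·1 + 5·1.

12 11 8
-12 16 9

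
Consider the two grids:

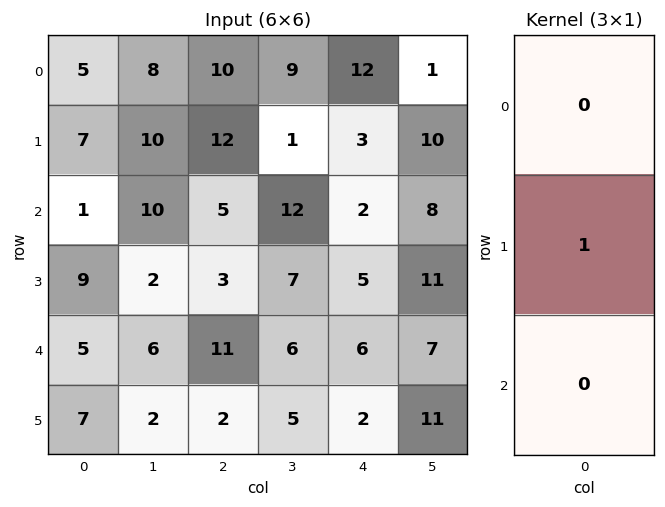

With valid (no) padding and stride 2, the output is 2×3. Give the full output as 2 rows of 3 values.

Output[0,0]: The receptive field on the input at this output position is [5 / 7 / 1]. Elementwise product with the kernel and sum: 7·1.
Output[0,1]: The receptive field on the input at this output position is [10 / 12 / 5]. Elementwise product with the kernel and sum: 12·1.

7 12 3
9 3 5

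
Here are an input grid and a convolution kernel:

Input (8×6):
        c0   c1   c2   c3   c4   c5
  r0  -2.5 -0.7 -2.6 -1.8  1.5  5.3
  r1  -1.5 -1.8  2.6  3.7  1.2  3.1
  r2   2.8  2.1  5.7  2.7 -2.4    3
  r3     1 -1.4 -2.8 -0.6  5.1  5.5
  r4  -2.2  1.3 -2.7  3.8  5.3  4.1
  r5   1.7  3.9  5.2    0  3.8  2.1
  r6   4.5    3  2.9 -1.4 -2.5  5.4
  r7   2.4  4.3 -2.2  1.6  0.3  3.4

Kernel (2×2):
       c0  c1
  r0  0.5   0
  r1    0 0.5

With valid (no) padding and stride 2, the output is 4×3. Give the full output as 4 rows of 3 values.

Output[0,0]: The receptive field on the input at this output position is [-2.5 -0.7 / -1.5 -1.8]. Elementwise product with the kernel and sum: -2.5·0.5 + -1.8·0.5.
Output[0,1]: The receptive field on the input at this output position is [-2.6 -1.8 / 2.6 3.7]. Elementwise product with the kernel and sum: -2.6·0.5 + 3.7·0.5.

-2.15 0.55 2.3
0.7 2.55 1.55
0.85 -1.35 3.7
4.4 2.25 0.45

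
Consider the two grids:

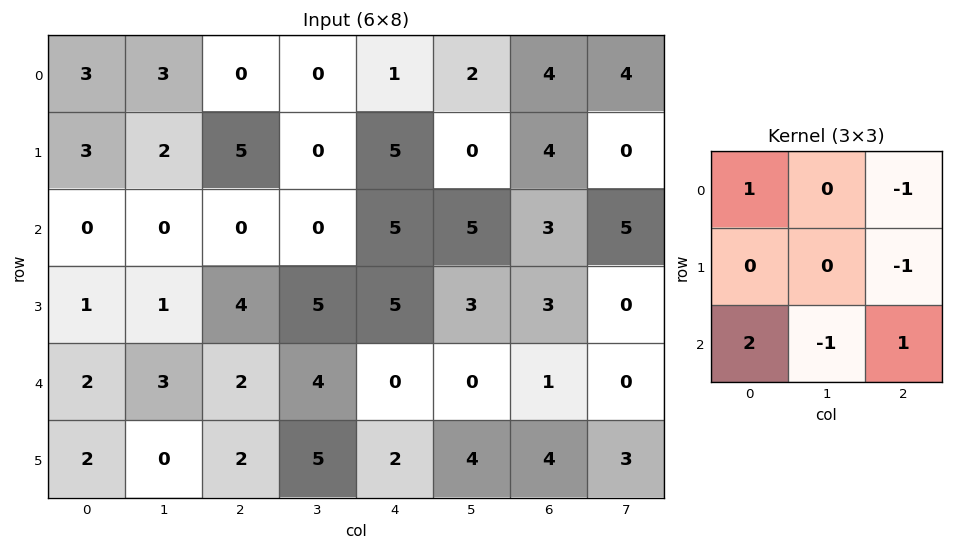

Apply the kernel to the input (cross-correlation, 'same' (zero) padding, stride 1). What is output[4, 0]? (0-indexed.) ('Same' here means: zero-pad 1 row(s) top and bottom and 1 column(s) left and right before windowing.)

The receptive field on the zero-padded input at this output position is [0 1 1 / 0 2 3 / 0 2 0]. Elementwise product with the kernel and sum: 0·1 + 1·-1 + 3·-1 + 0·2 + 2·-1 + 0·1.

-6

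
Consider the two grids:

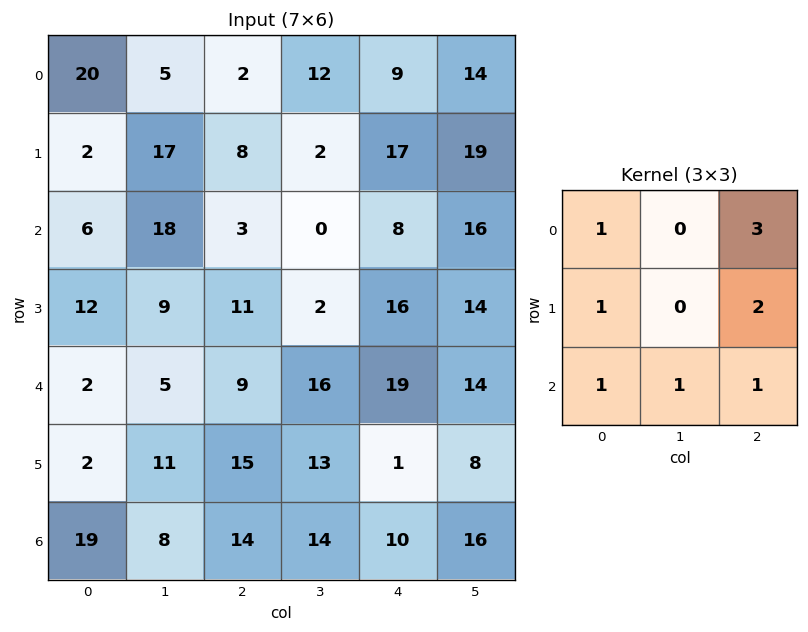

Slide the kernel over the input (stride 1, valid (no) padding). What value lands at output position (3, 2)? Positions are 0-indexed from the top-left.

135

The receptive field on the input at this output position is [11 2 16 / 9 16 19 / 15 13 1]. Elementwise product with the kernel and sum: 11·1 + 16·3 + 9·1 + 19·2 + 15·1 + 13·1 + 1·1.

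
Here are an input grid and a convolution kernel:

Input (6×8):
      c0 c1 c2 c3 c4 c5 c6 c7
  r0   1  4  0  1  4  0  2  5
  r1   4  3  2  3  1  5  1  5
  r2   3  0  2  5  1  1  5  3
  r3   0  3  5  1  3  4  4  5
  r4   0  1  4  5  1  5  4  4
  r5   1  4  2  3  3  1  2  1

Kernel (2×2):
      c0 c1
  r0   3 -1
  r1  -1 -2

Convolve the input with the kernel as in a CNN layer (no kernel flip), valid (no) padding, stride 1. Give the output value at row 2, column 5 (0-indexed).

The receptive field on the input at this output position is [1 5 / 4 4]. Elementwise product with the kernel and sum: 1·3 + 5·-1 + 4·-1 + 4·-2.

-14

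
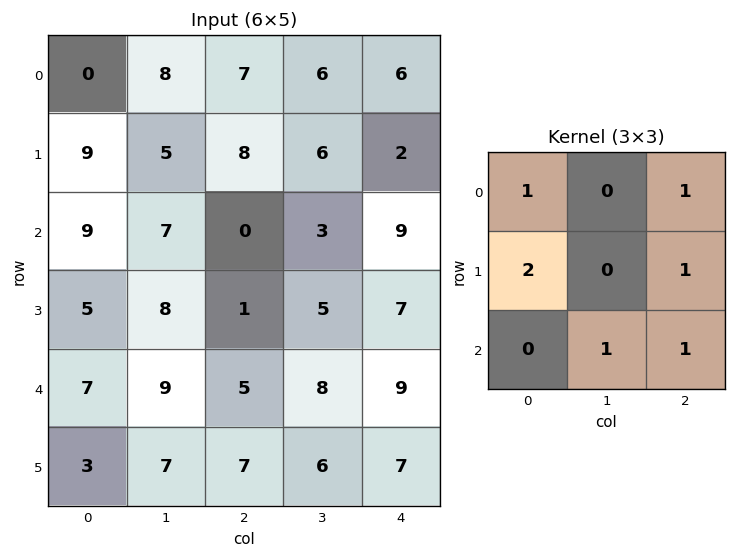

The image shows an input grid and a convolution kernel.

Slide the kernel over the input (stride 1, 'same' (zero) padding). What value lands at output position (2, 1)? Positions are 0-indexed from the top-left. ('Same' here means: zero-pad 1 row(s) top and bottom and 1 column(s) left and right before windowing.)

44

The receptive field on the zero-padded input at this output position is [9 5 8 / 9 7 0 / 5 8 1]. Elementwise product with the kernel and sum: 9·1 + 8·1 + 9·2 + 0·1 + 8·1 + 1·1.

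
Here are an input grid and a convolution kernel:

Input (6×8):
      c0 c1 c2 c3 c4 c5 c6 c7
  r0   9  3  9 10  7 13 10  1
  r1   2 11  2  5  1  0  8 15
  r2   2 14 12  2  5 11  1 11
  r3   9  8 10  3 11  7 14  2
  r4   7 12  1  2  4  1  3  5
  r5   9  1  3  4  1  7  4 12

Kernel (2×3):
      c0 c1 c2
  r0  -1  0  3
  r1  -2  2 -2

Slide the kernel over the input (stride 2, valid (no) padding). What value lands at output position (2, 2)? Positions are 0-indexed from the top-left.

The receptive field on the input at this output position is [4 1 3 / 1 7 4]. Elementwise product with the kernel and sum: 4·-1 + 3·3 + 1·-2 + 7·2 + 4·-2.

9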